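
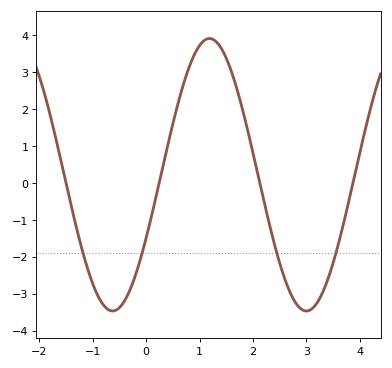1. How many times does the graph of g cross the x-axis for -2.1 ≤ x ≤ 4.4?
4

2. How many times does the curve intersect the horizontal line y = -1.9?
4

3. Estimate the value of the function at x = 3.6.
-1.7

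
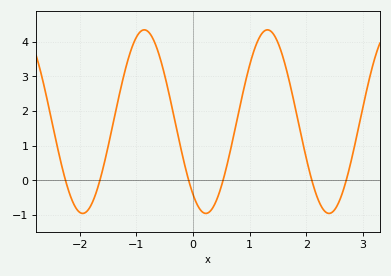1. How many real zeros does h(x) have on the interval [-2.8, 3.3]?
6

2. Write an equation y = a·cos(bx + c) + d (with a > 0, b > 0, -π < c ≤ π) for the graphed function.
y = 2.65cos(2.89x + 2.49) + 1.69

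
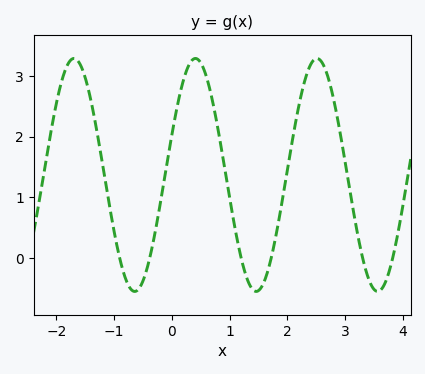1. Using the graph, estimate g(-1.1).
0.982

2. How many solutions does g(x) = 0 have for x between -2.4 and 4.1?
6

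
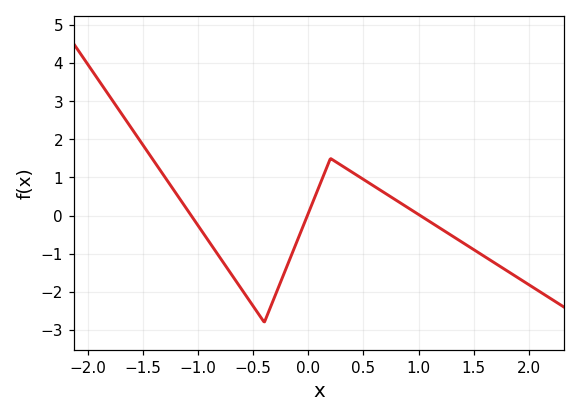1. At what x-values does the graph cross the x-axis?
-1.06, -0.009, 1.02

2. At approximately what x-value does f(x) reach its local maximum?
0.201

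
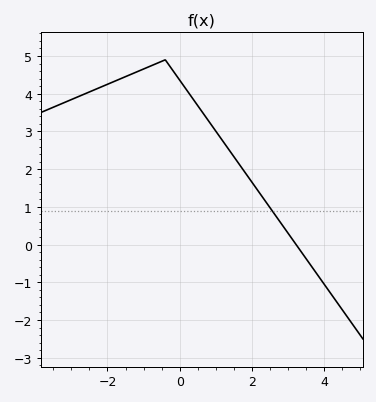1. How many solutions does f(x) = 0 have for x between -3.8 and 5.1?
1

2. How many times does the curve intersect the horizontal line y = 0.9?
1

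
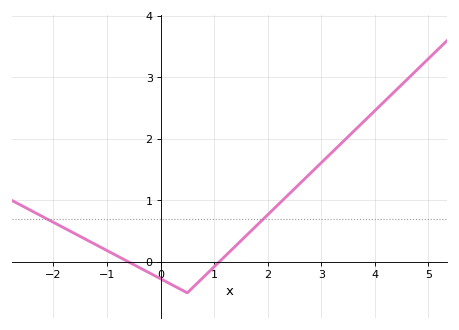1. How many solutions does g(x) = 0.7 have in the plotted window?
2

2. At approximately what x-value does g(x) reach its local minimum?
0.4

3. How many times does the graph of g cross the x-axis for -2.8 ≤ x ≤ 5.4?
2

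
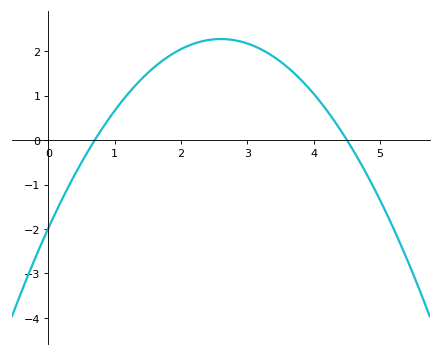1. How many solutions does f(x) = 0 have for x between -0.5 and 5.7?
2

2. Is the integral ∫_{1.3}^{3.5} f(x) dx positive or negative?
positive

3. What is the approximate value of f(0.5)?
-0.504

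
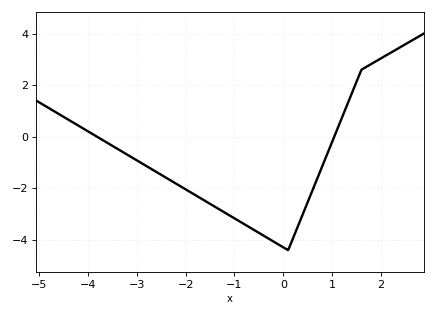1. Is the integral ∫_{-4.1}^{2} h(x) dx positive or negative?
negative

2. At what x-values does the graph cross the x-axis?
-3.8, 1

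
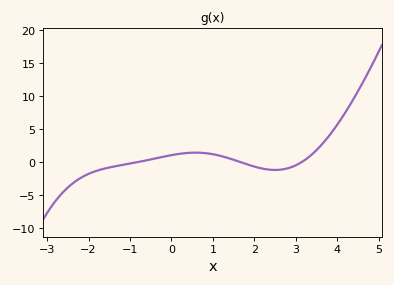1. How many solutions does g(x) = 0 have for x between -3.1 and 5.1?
3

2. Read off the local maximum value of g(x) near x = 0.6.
1.5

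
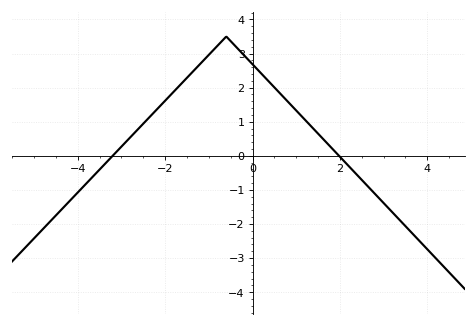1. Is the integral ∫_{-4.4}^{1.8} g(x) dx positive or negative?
positive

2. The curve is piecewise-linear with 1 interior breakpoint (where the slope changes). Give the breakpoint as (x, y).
(-0.6, 3.5)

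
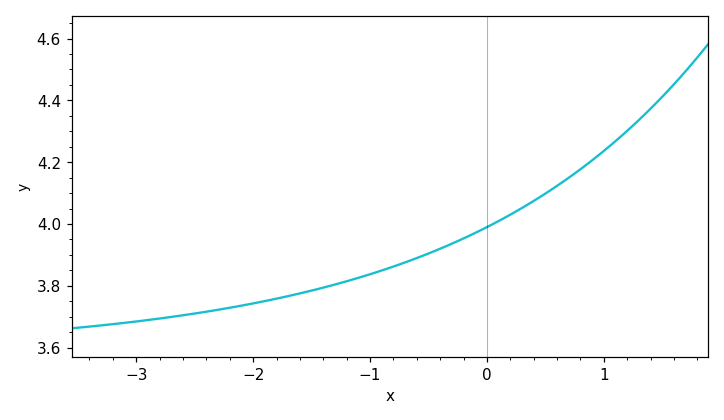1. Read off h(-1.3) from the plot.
3.8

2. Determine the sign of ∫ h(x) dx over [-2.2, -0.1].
positive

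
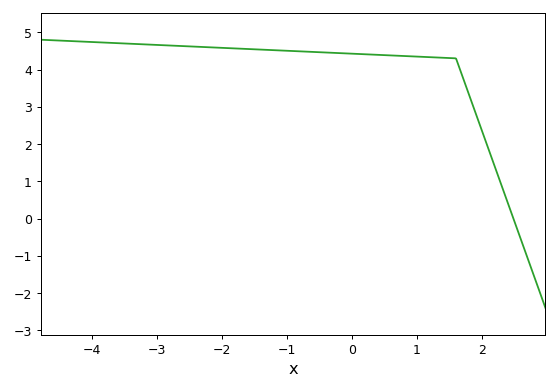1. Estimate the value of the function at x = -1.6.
4.55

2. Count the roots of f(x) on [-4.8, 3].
1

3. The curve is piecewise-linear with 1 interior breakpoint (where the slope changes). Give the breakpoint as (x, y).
(1.6, 4.3)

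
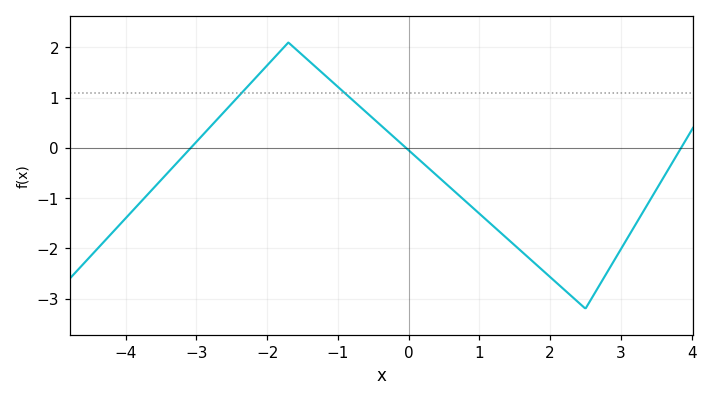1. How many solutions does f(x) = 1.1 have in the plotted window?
2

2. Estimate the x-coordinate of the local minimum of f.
2.6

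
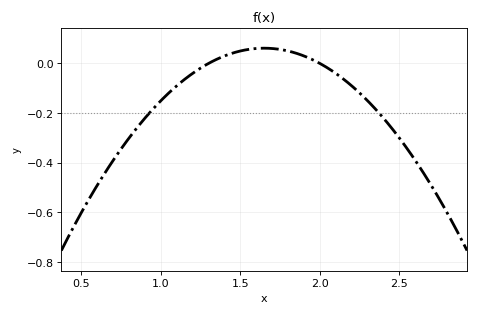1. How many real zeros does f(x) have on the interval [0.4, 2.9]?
2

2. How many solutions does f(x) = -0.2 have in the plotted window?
2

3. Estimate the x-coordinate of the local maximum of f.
1.65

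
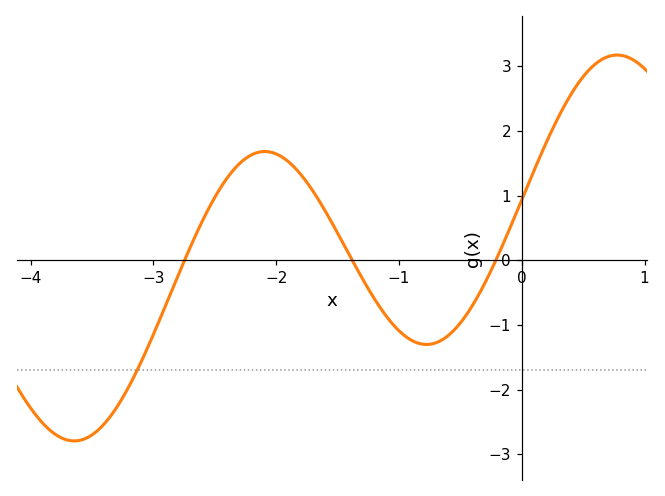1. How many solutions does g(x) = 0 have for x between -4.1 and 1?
3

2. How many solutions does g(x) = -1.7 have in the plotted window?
1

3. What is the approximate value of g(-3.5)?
-2.7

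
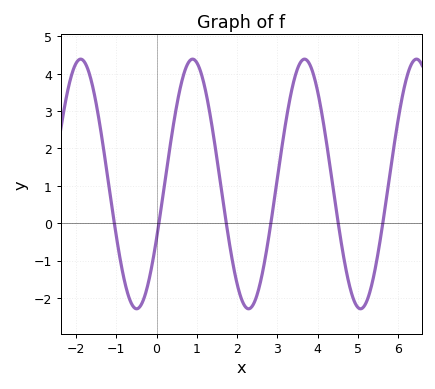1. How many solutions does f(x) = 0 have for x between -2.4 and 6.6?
6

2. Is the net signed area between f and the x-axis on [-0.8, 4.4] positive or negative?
positive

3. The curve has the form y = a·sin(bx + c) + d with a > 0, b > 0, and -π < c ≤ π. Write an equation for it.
y = 3.34sin(2.3x - 0.45) + 1.05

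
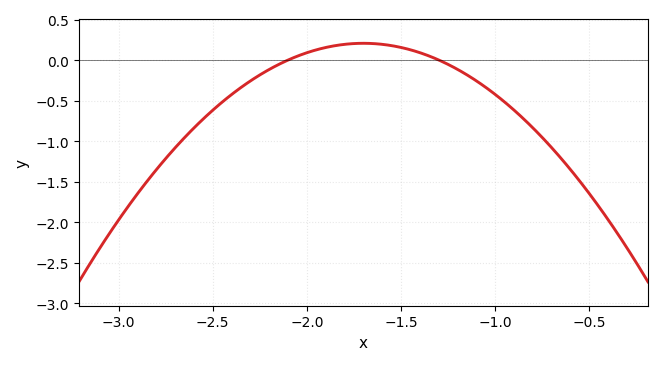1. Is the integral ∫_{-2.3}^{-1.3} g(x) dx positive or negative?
positive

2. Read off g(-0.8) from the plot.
-0.838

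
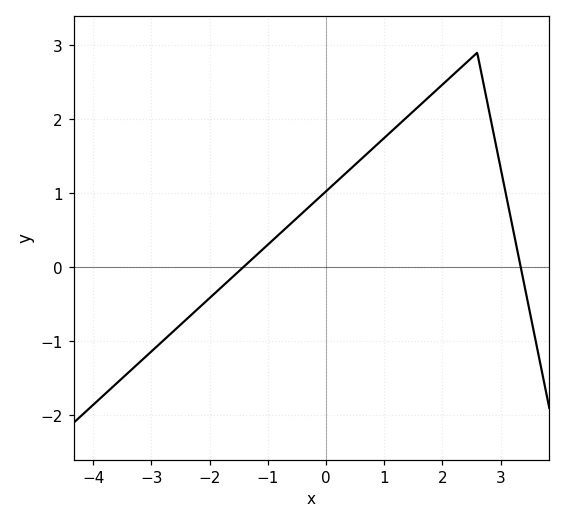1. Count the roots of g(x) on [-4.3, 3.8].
2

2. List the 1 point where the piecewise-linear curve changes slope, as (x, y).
(2.6, 2.9)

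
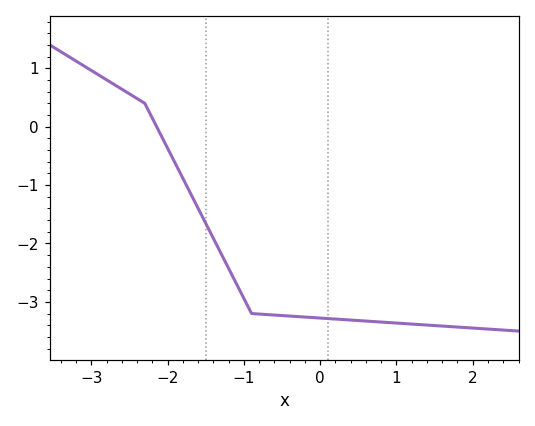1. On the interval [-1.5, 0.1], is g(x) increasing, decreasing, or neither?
decreasing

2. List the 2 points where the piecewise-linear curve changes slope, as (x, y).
(-2.3, 0.4); (-0.9, -3.2)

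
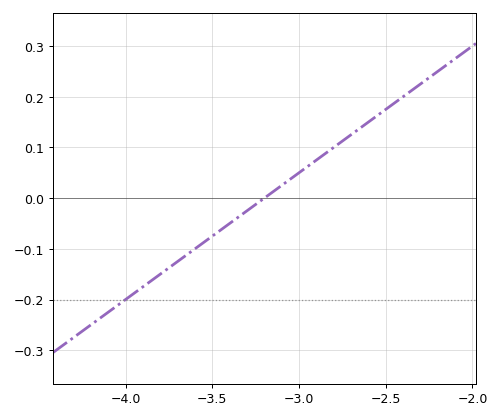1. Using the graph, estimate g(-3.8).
-0.15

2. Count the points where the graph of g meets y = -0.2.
1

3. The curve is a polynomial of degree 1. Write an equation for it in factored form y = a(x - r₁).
y = 0.25(x + 3.2)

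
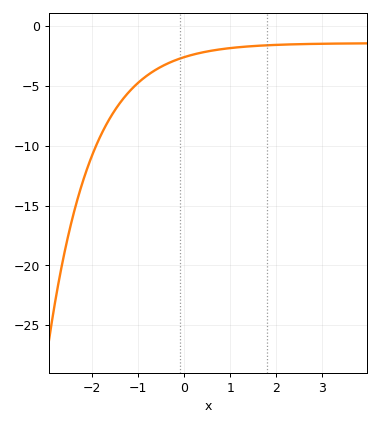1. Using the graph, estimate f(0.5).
-2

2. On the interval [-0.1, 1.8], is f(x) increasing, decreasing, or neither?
increasing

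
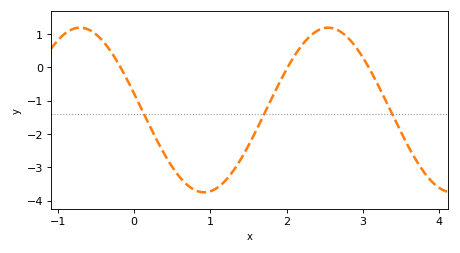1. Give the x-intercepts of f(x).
-0.179, 2.01, 3.08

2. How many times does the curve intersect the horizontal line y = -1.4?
3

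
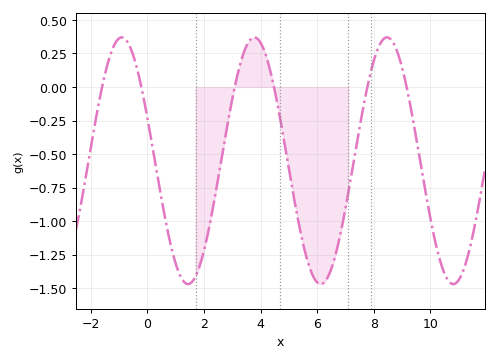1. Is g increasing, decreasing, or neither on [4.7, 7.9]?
neither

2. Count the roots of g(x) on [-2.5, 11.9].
6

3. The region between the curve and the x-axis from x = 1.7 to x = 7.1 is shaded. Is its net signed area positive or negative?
negative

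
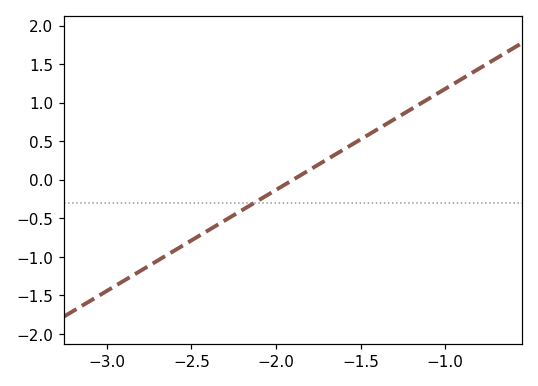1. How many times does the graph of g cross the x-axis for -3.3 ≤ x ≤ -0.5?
1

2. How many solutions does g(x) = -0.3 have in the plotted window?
1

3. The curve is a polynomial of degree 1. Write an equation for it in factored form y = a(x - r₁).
y = 1.31(x + 1.9)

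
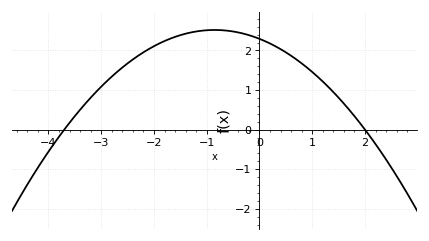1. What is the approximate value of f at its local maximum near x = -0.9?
2.52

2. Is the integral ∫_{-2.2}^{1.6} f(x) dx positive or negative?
positive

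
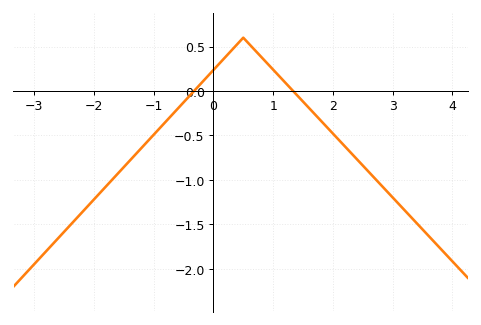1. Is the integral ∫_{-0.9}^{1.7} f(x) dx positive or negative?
positive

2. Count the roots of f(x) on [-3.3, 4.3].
2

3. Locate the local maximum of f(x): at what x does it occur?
0.6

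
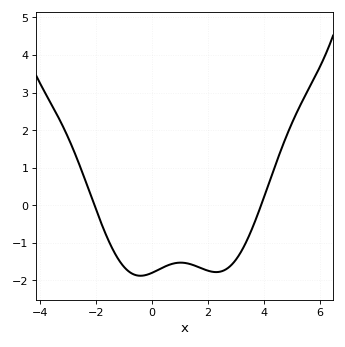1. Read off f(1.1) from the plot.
-1.53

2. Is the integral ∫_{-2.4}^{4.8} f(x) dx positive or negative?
negative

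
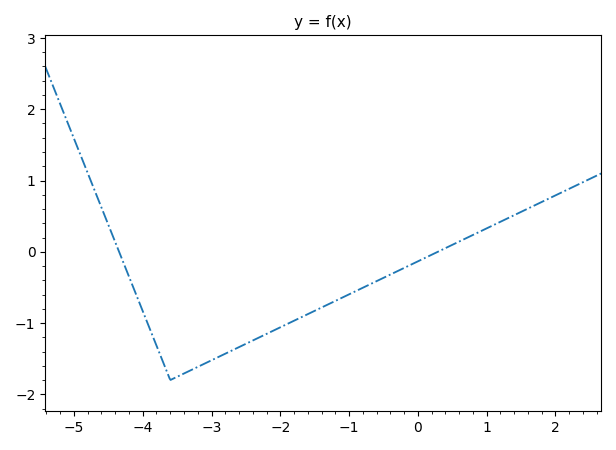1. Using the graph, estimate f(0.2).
0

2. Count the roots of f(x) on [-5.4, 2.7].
2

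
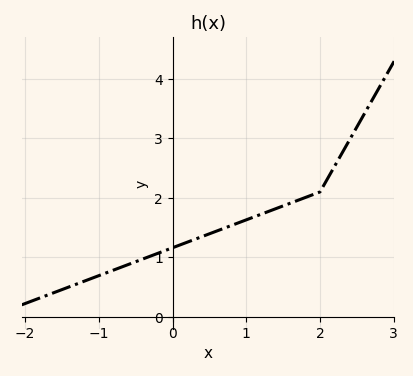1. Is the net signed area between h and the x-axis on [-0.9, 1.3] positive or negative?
positive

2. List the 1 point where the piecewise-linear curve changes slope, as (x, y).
(2, 2.1)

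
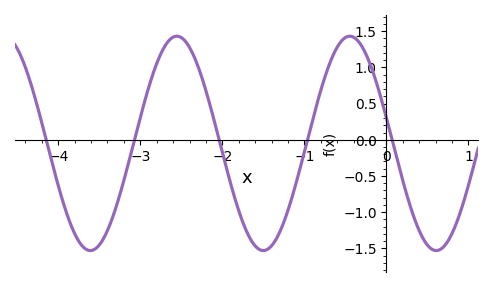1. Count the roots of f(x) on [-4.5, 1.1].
5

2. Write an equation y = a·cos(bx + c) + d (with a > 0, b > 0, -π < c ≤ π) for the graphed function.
y = 1.48cos(3x + 1.3) - 0.05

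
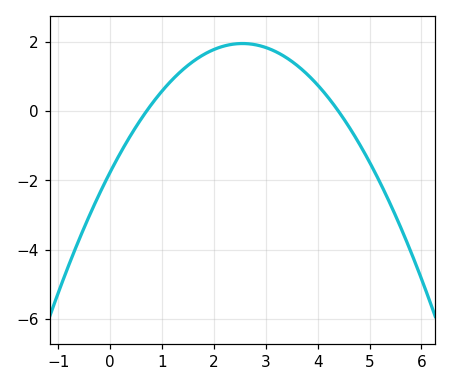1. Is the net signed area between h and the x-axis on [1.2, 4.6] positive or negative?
positive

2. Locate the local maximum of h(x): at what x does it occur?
2.55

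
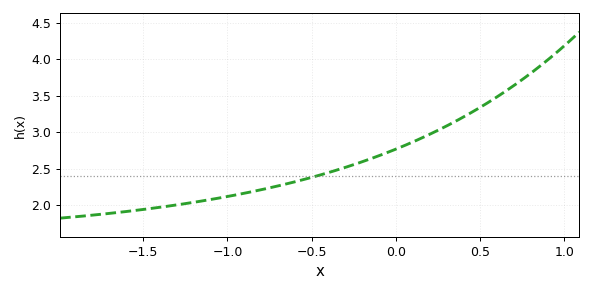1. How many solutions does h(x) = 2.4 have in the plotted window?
1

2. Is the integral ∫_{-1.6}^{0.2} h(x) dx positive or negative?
positive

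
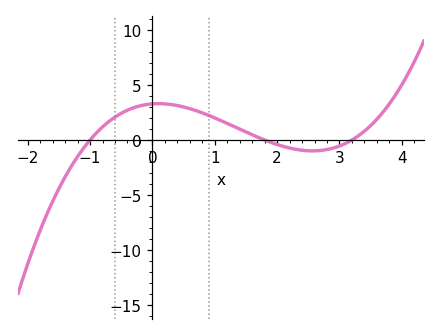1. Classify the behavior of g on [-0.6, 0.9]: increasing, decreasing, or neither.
neither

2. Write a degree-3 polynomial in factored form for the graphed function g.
y = 0.57(x + 1)(x - 1.8)(x - 3.2)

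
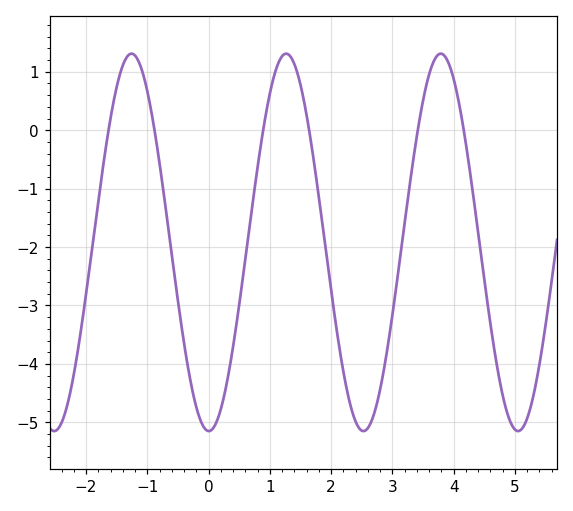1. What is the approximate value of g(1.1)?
1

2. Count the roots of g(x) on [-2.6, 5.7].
6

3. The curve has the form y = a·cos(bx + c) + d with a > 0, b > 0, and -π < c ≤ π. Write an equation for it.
y = 3.23cos(2.5x + 3.1) - 1.92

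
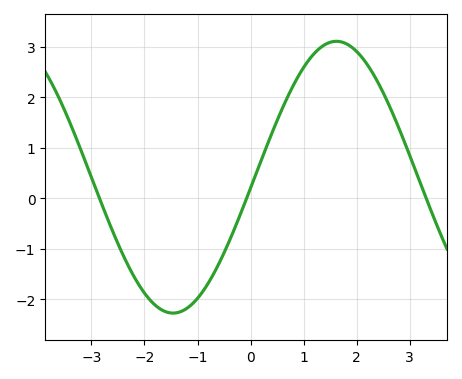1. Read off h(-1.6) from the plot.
-2.24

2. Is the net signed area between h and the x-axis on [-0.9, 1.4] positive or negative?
positive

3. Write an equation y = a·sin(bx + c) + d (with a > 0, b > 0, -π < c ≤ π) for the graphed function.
y = 2.69sin(1.02x - 0.08) + 0.42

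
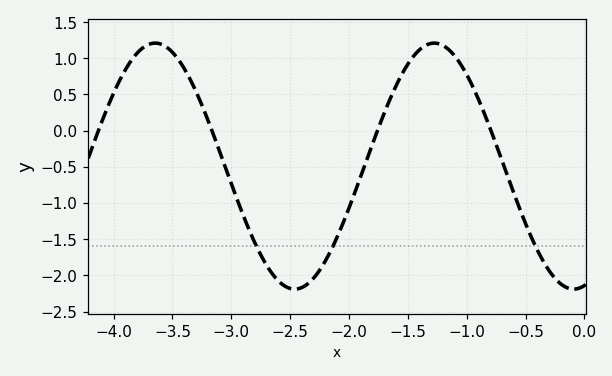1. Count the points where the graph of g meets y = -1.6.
3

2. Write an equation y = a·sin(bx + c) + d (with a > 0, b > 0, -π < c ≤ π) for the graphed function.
y = 1.7sin(2.6x - 1.3) - 0.49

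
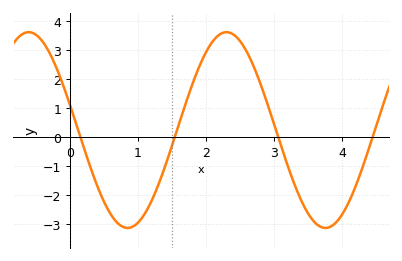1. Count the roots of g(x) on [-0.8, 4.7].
4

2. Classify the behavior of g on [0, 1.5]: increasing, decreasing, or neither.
neither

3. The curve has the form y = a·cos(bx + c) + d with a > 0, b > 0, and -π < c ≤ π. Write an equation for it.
y = 3.37cos(2.2x + 1.3) + 0.25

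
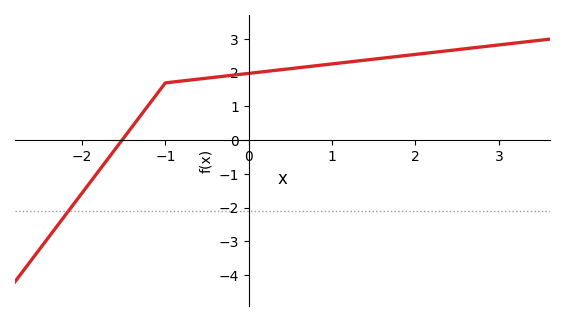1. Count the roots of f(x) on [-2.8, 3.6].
1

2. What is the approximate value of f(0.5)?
2.12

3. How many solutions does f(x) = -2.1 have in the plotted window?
1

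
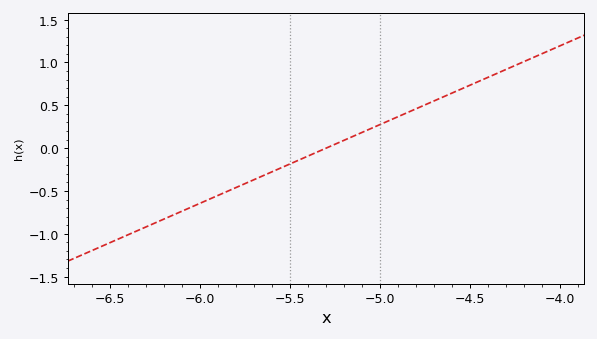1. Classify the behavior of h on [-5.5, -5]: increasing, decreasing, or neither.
increasing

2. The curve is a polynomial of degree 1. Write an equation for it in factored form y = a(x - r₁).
y = 0.92(x + 5.3)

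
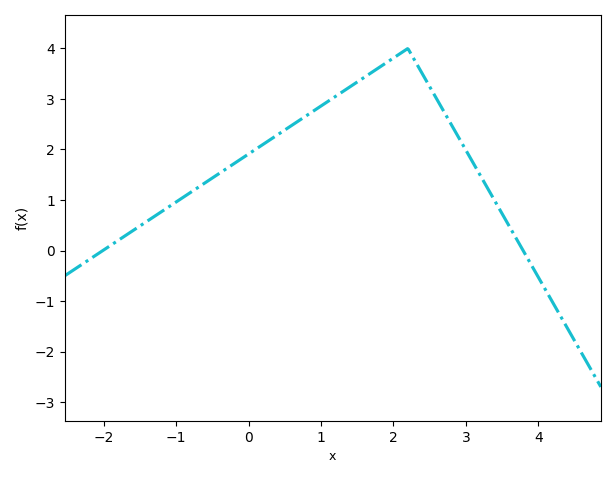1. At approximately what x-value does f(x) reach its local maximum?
2.2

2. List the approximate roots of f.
-2.01, 3.79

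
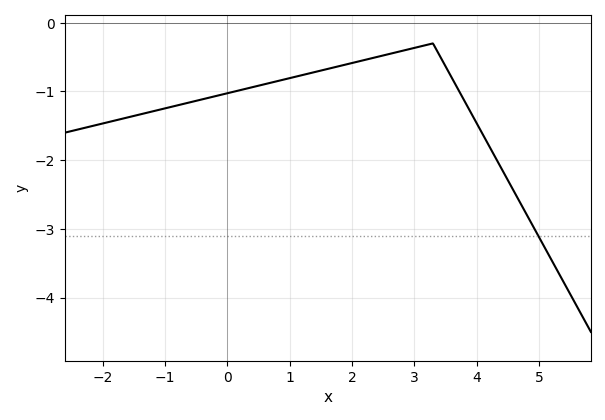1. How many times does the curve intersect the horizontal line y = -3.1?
1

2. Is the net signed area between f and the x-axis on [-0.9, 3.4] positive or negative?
negative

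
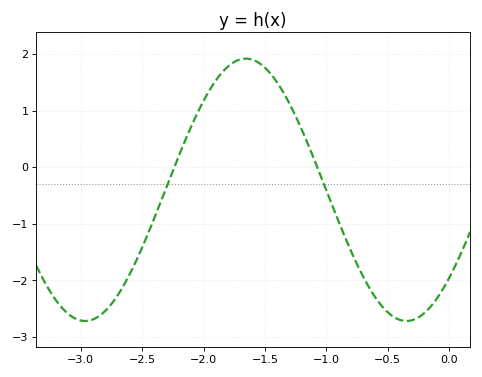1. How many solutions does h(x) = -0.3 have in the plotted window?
2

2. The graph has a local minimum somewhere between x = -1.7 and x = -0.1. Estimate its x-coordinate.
-0.35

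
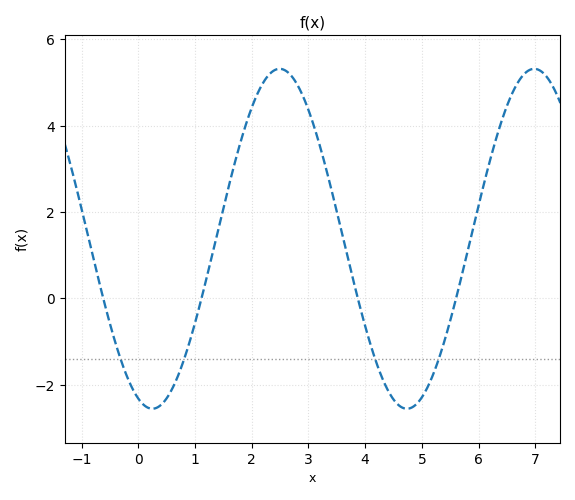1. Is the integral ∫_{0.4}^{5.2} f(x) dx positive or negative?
positive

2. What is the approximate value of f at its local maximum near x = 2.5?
5.32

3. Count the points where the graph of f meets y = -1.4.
4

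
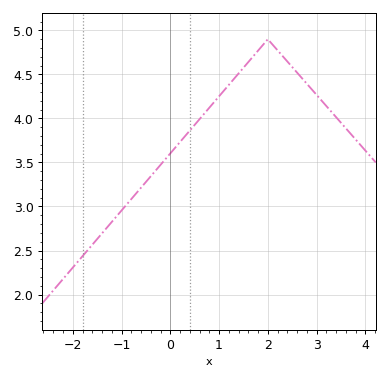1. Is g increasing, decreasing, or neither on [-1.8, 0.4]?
increasing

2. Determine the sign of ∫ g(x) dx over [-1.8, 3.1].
positive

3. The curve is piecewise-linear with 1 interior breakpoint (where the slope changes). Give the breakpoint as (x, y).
(2, 4.9)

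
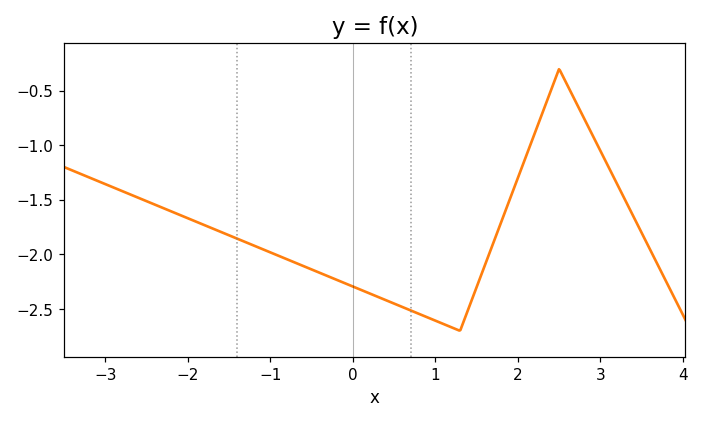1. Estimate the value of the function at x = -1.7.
-1.75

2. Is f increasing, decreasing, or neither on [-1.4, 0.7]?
decreasing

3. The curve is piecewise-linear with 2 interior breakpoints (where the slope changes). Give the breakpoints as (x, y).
(1.3, -2.7); (2.5, -0.3)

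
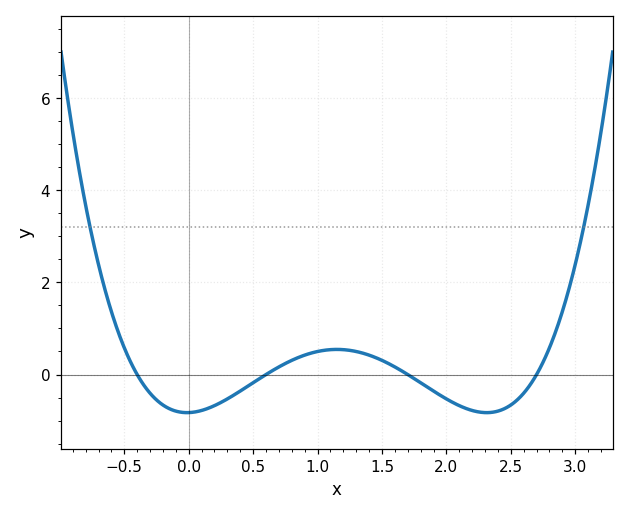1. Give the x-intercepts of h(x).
-0.4, 0.6, 1.7, 2.7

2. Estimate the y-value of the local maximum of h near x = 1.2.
0.6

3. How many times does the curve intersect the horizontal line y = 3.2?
2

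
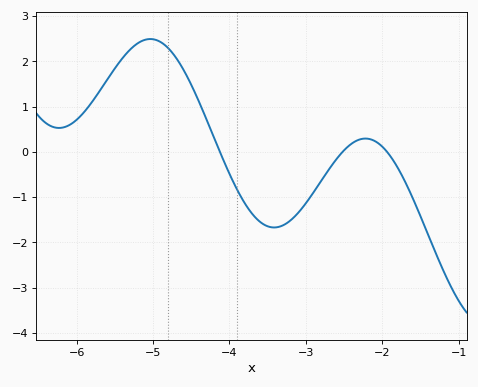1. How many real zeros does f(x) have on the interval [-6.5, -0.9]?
3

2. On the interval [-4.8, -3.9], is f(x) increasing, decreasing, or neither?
decreasing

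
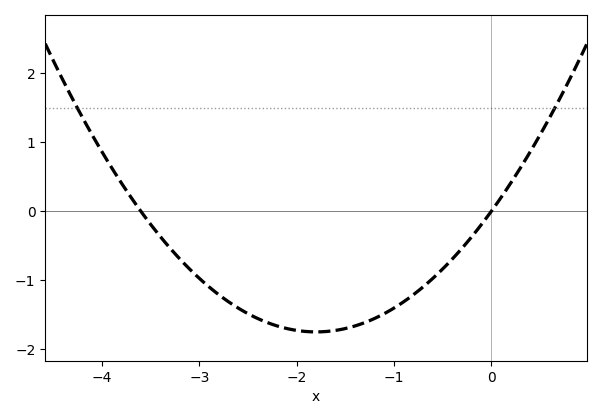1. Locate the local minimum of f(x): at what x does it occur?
-1.8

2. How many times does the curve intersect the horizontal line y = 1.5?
2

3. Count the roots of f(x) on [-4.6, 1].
2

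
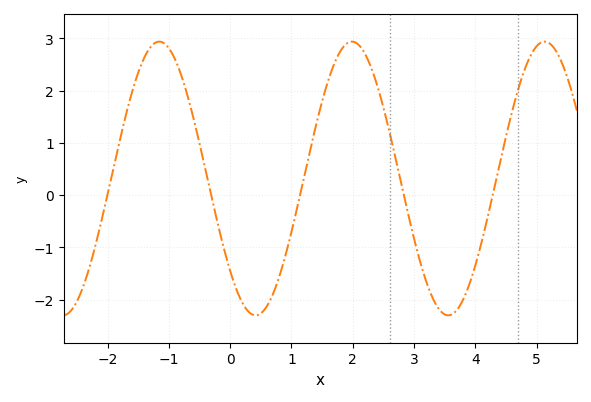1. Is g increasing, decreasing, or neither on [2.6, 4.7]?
neither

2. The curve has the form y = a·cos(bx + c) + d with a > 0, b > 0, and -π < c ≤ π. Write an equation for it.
y = 2.62cos(2x + 2.3) + 0.32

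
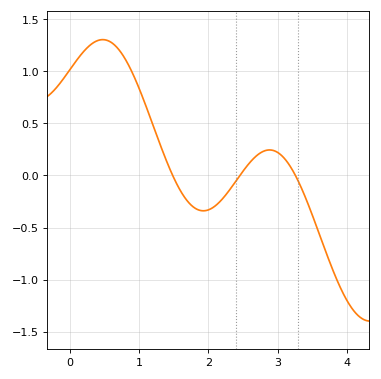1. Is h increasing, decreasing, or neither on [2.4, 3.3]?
neither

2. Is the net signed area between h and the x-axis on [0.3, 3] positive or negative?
positive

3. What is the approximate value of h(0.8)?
1.12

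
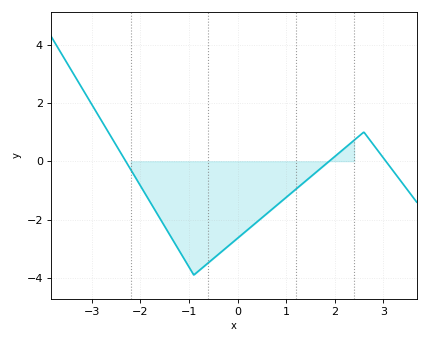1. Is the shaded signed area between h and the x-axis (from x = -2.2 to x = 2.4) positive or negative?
negative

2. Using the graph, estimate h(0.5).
-1.94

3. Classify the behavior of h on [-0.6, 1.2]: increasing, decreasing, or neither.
increasing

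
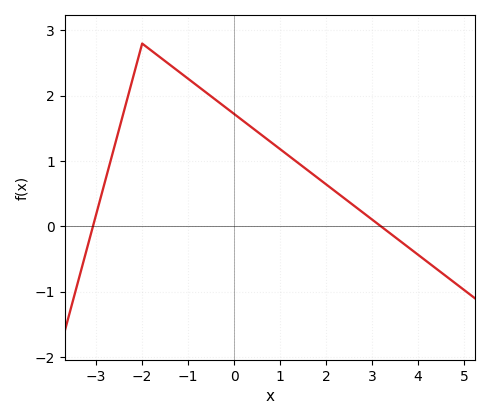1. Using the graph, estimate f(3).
0.107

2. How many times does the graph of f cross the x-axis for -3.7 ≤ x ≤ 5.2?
2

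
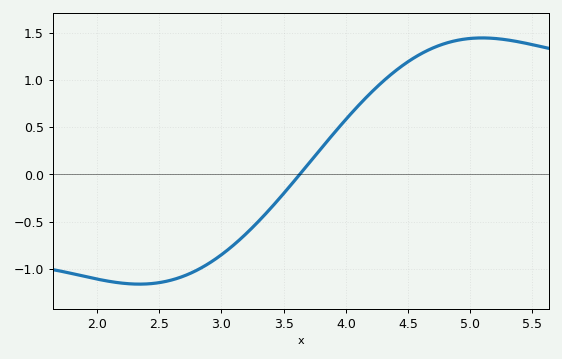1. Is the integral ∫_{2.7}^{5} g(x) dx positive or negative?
positive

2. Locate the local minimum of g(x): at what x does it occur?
2.3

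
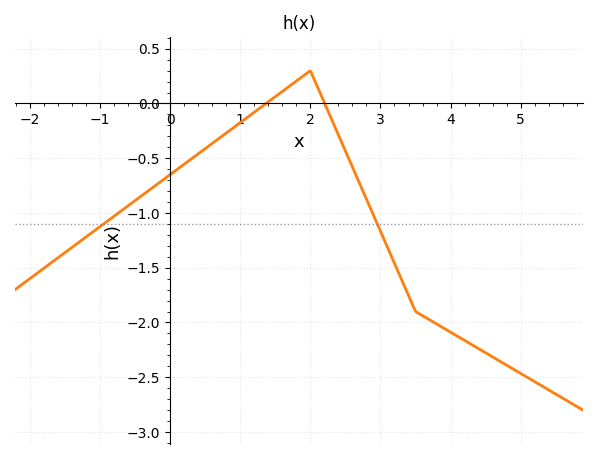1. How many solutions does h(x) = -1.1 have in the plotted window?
2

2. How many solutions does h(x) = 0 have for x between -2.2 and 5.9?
2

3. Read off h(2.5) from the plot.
-0.45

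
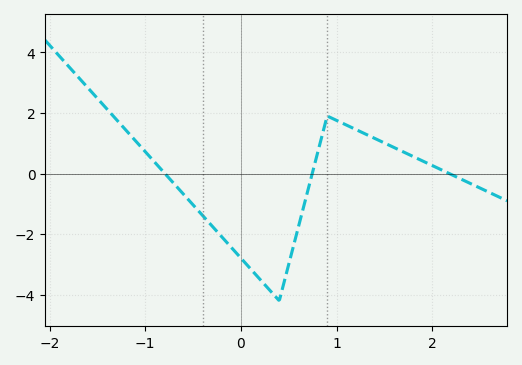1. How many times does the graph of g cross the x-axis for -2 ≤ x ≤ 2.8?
3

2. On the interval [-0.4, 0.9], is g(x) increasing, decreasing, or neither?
neither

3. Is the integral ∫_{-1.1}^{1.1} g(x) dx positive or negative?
negative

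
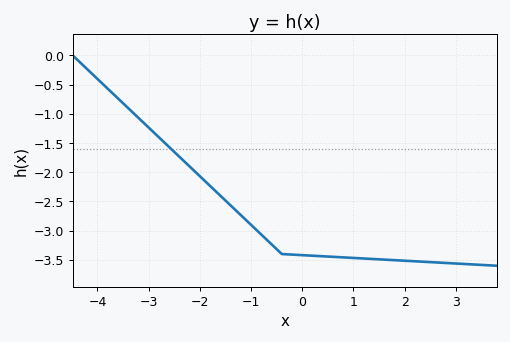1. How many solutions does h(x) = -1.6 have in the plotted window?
1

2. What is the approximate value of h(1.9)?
-3.51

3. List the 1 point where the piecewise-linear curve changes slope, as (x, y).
(-0.4, -3.4)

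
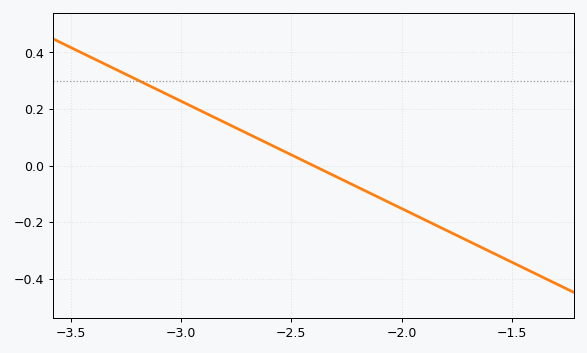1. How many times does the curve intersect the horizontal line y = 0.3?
1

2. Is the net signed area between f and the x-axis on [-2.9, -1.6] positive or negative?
negative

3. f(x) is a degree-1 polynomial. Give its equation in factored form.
y = -0.38(x + 2.4)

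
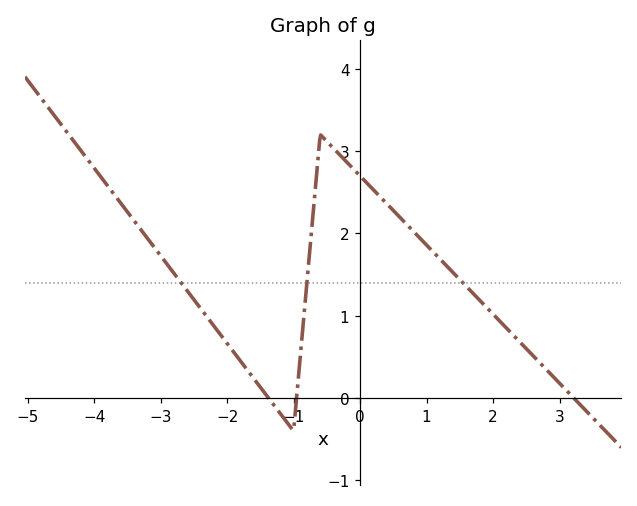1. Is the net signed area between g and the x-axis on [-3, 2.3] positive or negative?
positive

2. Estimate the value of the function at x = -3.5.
2.26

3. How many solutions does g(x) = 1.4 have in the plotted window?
3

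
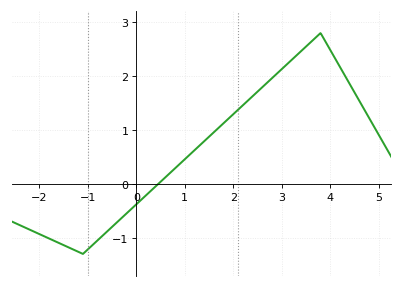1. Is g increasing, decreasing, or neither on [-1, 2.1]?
increasing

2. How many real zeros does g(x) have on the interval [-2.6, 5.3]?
1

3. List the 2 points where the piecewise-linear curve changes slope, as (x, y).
(-1.1, -1.3); (3.8, 2.8)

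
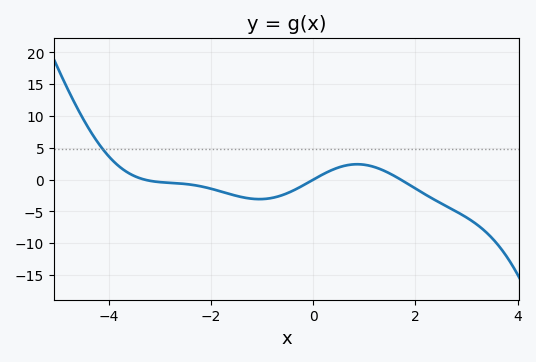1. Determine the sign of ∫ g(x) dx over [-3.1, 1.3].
negative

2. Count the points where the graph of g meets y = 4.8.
1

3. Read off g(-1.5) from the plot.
-2.55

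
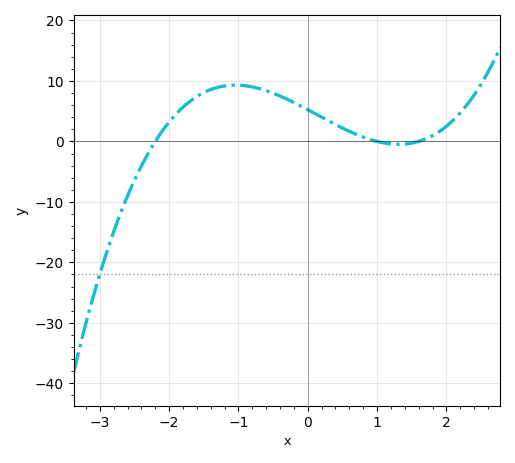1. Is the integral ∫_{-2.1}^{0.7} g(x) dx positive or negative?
positive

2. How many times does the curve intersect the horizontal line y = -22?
1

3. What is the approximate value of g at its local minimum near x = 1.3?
-0.47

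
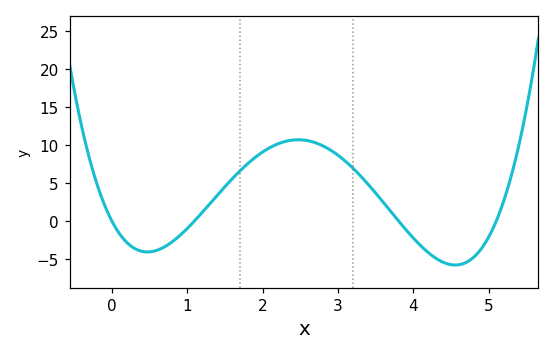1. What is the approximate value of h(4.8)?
-4.8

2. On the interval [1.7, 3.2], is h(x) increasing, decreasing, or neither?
neither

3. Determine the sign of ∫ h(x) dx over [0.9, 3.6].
positive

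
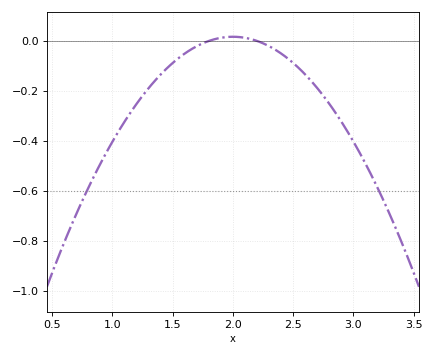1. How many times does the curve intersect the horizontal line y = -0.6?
2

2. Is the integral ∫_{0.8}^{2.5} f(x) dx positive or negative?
negative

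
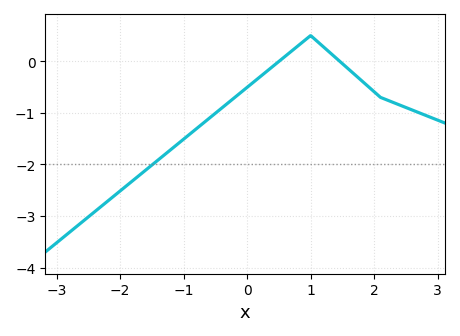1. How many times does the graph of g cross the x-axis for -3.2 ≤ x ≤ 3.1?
2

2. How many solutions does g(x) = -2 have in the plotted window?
1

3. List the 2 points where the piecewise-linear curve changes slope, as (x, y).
(1, 0.5); (2.1, -0.7)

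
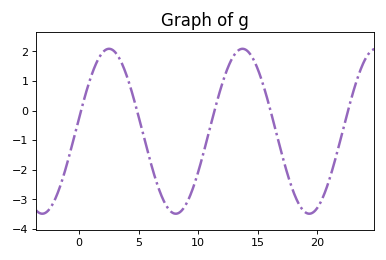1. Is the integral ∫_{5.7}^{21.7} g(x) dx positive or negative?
negative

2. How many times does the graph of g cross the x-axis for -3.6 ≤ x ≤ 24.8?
5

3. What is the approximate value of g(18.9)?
-3.41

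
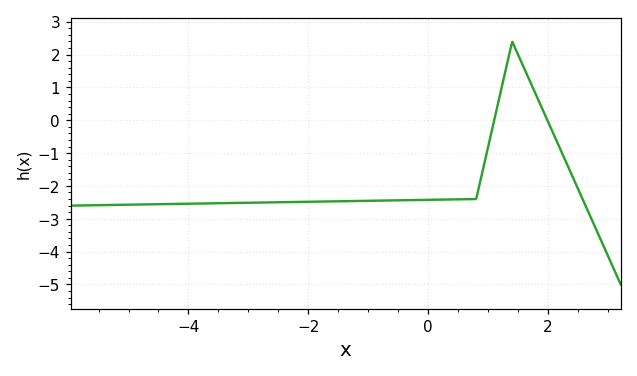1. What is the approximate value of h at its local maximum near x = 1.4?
2.4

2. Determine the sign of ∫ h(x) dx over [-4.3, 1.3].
negative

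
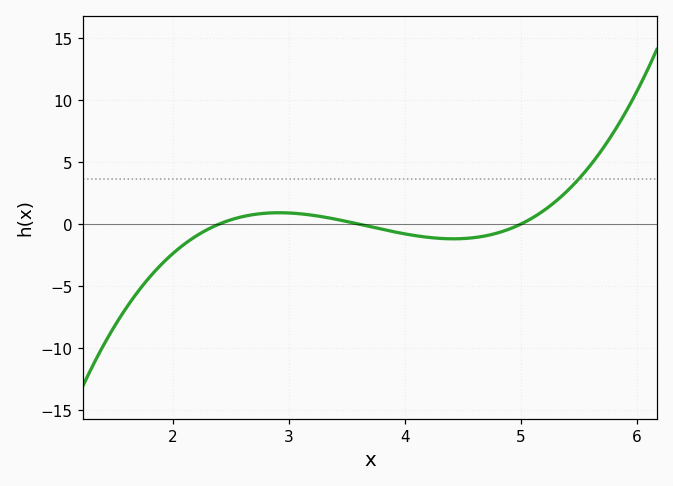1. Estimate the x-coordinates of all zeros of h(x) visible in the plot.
2.4, 3.6, 5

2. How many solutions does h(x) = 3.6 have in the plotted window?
1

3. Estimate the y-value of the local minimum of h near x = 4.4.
-1.19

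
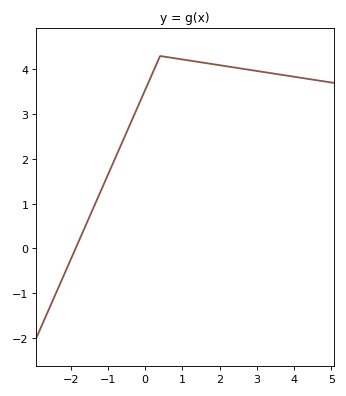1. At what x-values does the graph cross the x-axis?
-1.8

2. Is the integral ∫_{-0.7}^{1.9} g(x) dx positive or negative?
positive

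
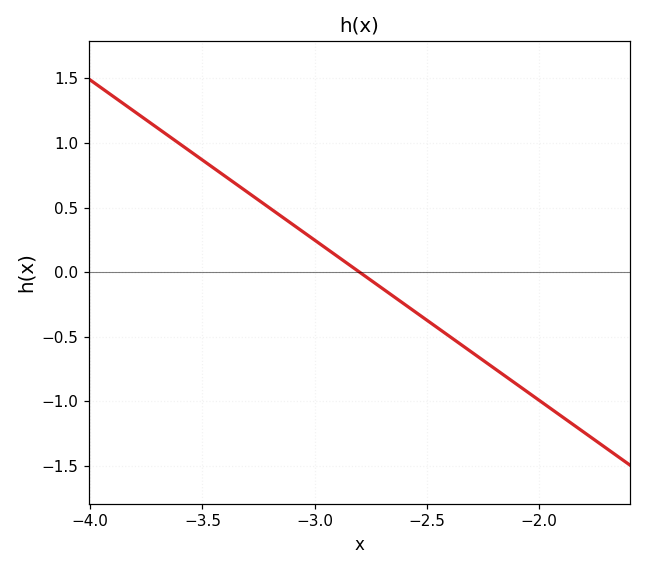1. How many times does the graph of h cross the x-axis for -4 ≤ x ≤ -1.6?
1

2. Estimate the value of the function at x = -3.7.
1.1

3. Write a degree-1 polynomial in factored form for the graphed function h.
y = -1.24(x + 2.8)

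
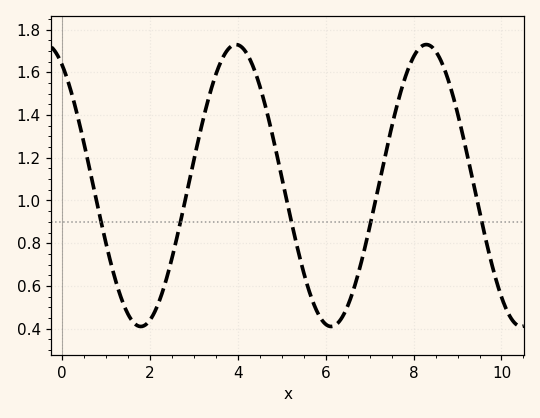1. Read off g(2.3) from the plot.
0.584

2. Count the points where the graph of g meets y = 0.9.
5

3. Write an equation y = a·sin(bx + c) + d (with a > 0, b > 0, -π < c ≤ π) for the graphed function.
y = 0.66sin(1.45x + 2.12) + 1.07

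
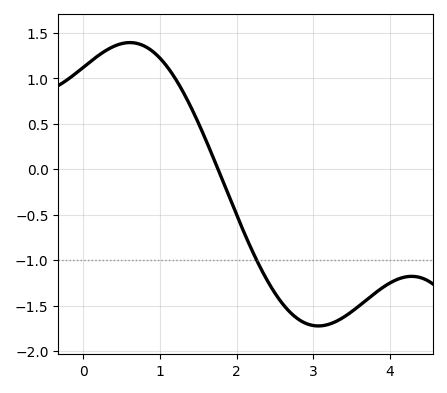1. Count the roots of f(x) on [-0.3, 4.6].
1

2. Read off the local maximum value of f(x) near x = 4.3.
-1.18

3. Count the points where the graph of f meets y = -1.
1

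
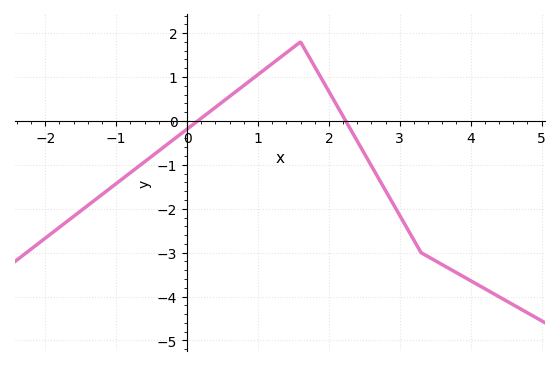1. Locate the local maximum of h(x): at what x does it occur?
1.6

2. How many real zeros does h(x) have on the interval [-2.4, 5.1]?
2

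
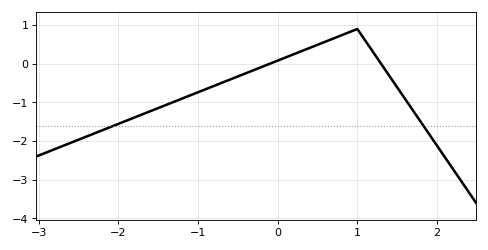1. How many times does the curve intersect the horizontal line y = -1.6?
2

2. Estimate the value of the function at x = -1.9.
-1.48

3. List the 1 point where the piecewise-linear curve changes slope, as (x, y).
(1, 0.9)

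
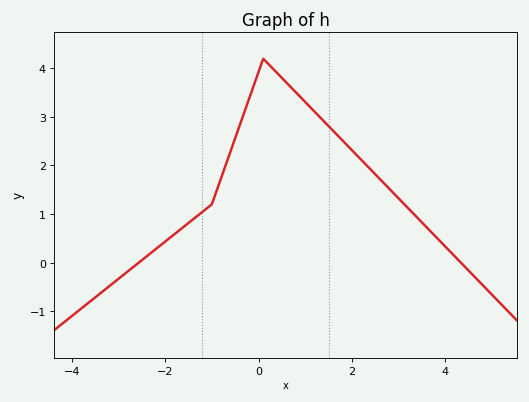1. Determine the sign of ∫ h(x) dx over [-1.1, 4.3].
positive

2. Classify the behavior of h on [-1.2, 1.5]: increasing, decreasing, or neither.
neither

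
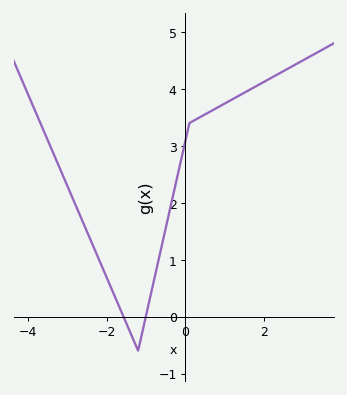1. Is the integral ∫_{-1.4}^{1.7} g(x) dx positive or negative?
positive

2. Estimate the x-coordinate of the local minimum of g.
-1.2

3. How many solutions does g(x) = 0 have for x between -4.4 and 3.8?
2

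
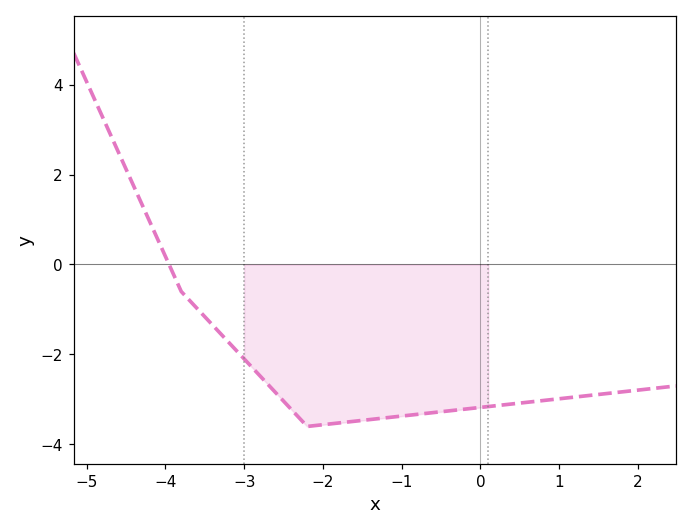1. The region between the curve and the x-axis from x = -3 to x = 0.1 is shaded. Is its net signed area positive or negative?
negative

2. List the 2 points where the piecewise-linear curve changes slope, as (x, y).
(-3.8, -0.6); (-2.2, -3.6)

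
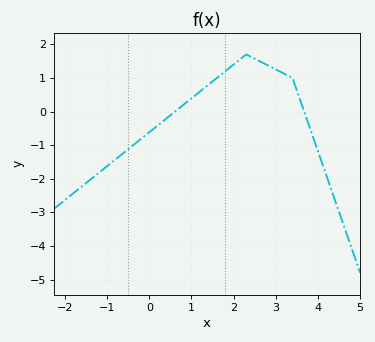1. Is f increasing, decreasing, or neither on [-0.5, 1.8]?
increasing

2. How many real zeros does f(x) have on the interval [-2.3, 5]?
2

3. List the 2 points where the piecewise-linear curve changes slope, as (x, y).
(2.3, 1.7); (3.4, 1)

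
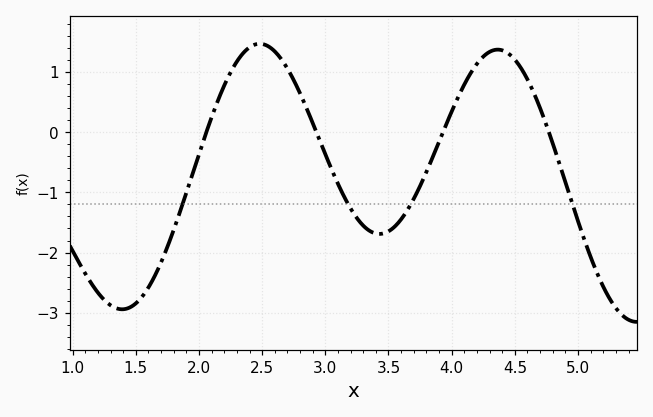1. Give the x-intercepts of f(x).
2.06, 2.93, 3.93, 4.77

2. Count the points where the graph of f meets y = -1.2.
4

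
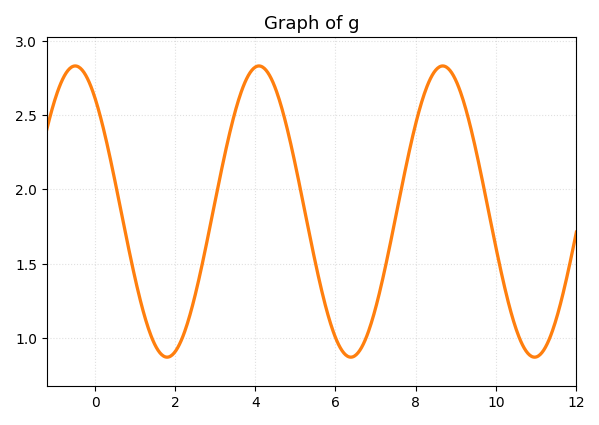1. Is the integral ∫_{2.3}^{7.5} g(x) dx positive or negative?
positive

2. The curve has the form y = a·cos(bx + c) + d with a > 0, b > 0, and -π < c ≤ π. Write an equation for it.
y = 0.98cos(1.37x + 0.68) + 1.85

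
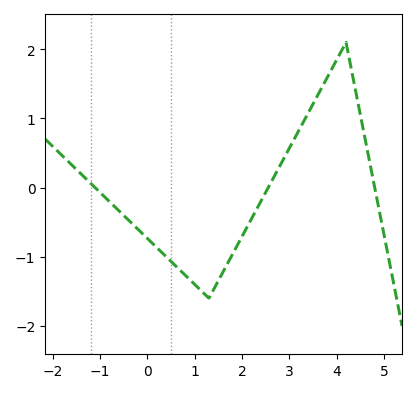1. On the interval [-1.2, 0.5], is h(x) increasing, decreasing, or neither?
decreasing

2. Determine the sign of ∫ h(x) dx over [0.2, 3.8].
negative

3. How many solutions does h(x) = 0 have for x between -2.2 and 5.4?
3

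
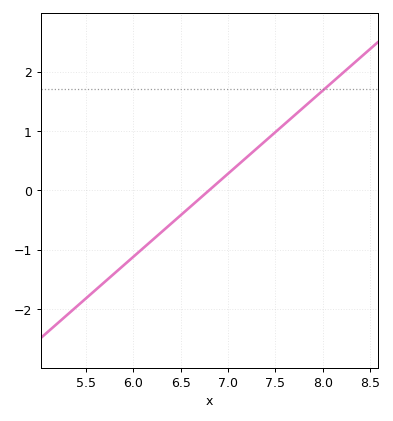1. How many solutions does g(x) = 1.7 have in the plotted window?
1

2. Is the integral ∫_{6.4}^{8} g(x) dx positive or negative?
positive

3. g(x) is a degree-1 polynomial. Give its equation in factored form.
y = 1.4(x - 6.8)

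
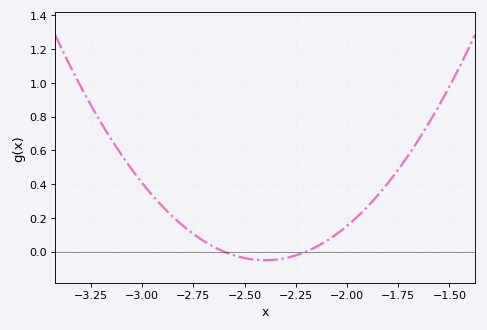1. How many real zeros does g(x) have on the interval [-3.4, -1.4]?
2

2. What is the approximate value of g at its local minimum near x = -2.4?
-0.06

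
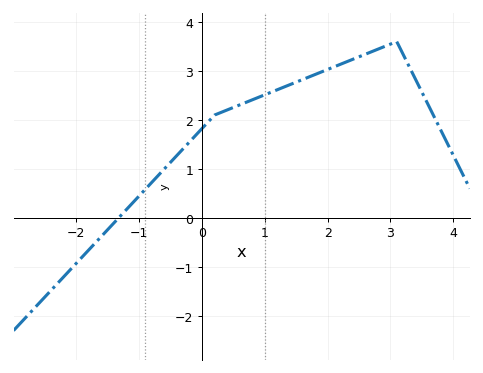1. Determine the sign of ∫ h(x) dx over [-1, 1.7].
positive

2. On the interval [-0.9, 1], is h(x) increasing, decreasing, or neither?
increasing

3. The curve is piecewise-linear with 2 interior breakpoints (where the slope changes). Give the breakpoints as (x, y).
(0.2, 2.1); (3.1, 3.6)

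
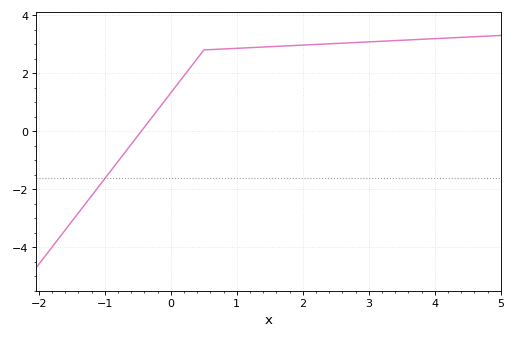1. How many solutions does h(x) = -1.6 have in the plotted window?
1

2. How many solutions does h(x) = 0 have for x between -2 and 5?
1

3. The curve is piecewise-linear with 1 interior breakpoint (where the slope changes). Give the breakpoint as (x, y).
(0.5, 2.8)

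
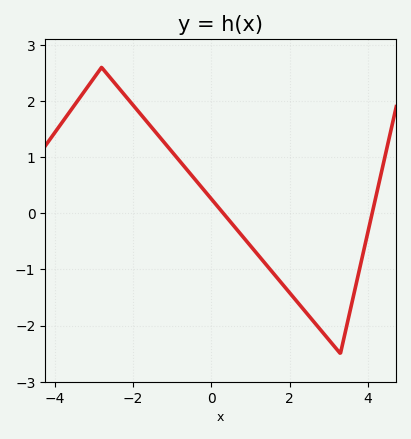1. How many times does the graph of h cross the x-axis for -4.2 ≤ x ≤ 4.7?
2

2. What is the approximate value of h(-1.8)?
1.8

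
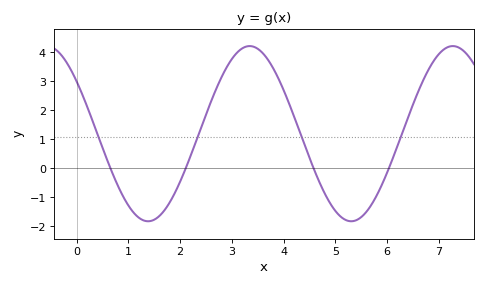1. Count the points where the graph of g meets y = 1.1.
4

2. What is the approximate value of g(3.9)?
3.1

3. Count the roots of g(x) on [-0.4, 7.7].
4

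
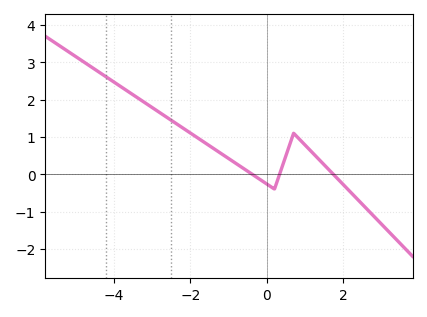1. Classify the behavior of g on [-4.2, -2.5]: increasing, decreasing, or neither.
decreasing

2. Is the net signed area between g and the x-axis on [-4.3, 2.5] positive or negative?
positive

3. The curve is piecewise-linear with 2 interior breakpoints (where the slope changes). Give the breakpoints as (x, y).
(0.2, -0.4); (0.7, 1.1)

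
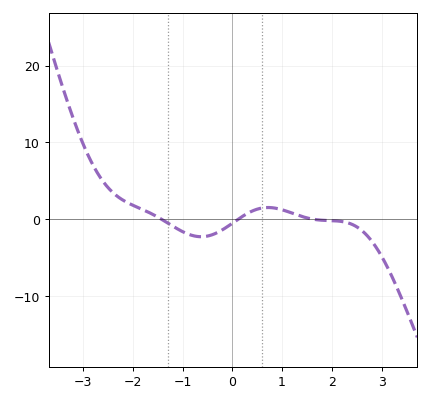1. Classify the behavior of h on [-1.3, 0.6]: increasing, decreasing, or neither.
neither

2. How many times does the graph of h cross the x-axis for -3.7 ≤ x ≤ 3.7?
3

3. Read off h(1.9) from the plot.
-0.152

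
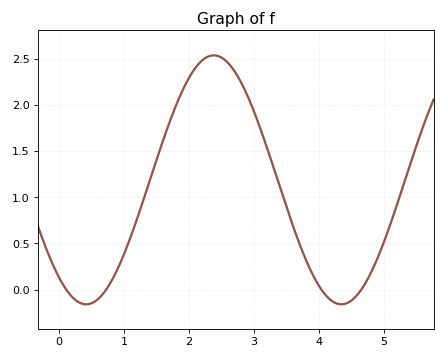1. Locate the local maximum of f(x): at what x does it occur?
2.38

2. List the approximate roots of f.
0.111, 0.726, 4.04, 4.65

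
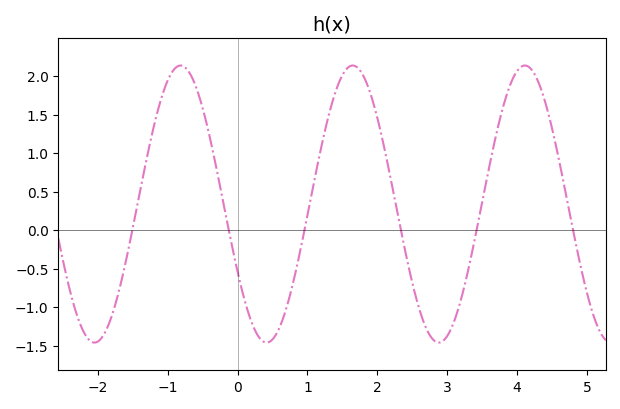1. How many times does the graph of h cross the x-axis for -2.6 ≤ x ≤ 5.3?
6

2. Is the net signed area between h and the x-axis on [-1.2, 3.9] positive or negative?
positive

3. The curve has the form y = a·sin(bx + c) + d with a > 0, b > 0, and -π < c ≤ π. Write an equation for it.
y = 1.8sin(2.5x - 2.6) + 0.34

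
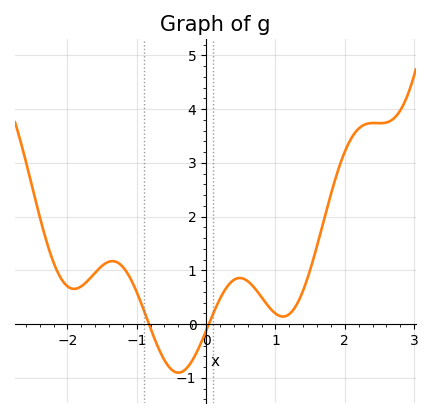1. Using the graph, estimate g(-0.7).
-0.409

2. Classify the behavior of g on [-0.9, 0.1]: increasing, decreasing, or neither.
neither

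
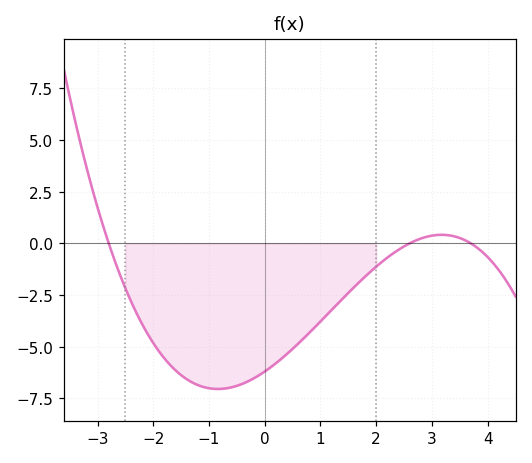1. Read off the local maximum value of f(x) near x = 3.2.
0.415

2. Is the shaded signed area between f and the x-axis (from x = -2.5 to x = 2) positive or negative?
negative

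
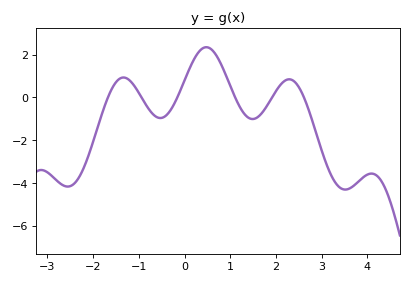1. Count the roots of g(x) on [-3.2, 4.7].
6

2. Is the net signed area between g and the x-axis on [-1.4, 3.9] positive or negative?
negative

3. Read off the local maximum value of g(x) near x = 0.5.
2.4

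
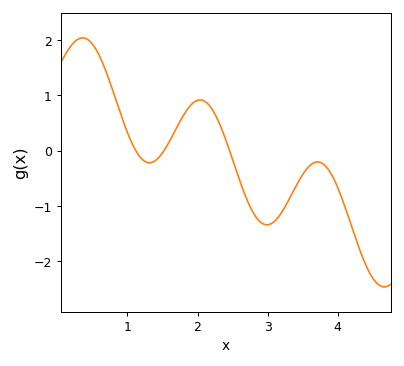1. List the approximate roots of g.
1.1, 1.5, 2.5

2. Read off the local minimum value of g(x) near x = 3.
-1.3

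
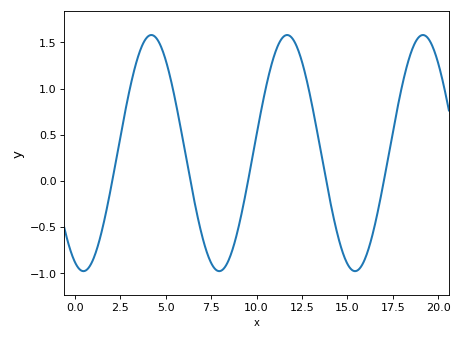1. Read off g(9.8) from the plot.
0.286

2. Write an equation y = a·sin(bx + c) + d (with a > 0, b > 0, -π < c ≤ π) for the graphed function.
y = 1.28sin(0.84x - 1.96) + 0.3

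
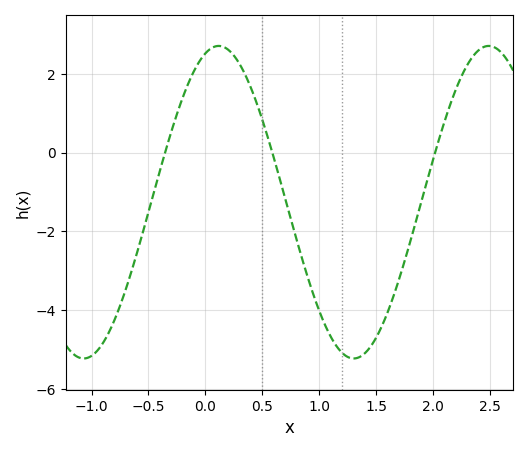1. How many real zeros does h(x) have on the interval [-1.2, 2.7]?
3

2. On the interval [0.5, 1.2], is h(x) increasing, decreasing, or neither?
decreasing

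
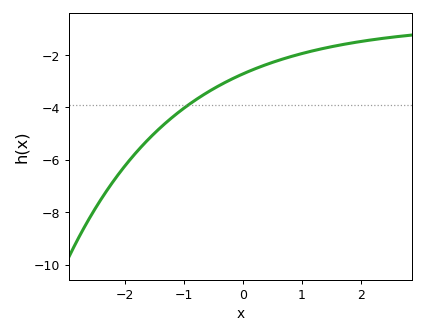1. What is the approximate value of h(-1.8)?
-5.6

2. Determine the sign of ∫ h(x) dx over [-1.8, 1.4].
negative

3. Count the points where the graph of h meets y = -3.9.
1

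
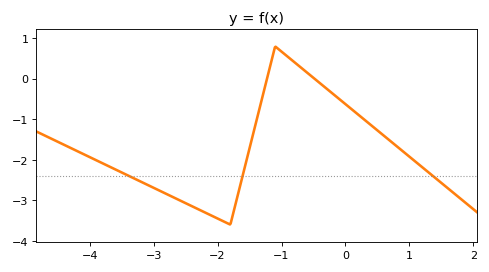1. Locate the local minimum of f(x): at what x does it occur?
-1.8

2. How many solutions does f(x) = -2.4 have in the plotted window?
3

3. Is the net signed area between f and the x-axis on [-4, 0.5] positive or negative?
negative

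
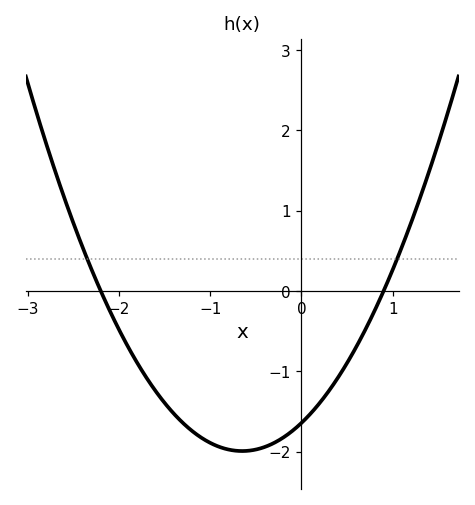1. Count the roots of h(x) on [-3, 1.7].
2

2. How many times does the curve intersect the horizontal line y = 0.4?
2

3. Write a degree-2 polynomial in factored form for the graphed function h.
y = 0.83(x + 2.2)(x - 0.9)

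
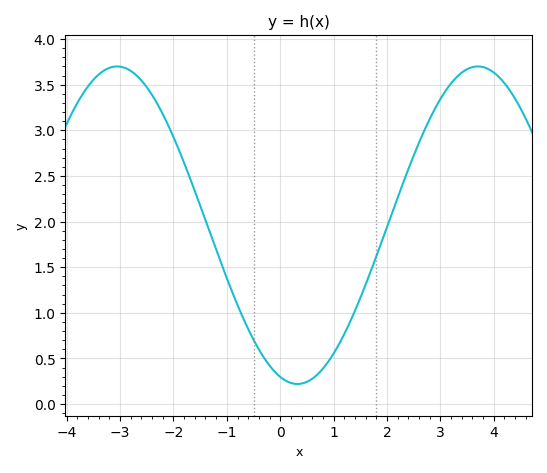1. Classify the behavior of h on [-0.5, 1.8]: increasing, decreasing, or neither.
neither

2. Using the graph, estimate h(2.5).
2.7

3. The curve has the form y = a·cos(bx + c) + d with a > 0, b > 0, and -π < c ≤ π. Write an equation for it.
y = 1.74cos(0.93x + 2.8) + 1.96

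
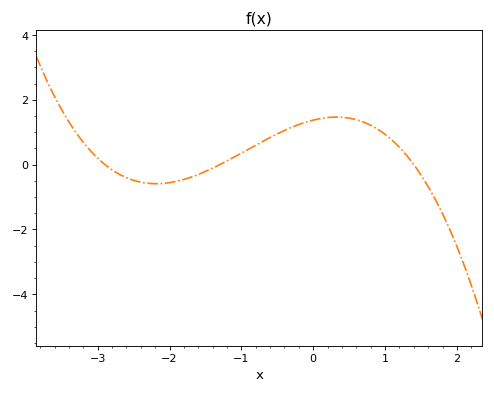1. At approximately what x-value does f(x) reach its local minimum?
-2.2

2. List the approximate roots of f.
-2.9, -1.3, 1.4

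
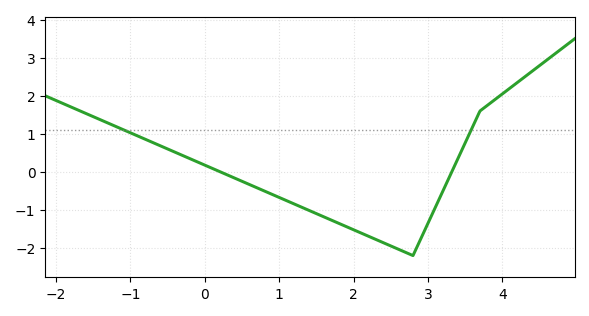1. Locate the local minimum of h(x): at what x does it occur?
2.8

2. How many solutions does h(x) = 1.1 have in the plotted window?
2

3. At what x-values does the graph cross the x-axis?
0.209, 3.32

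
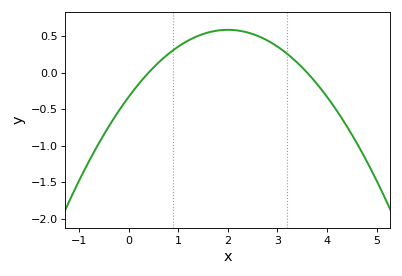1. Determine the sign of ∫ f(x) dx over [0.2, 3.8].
positive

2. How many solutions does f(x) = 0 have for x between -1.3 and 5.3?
2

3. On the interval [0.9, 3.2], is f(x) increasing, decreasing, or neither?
neither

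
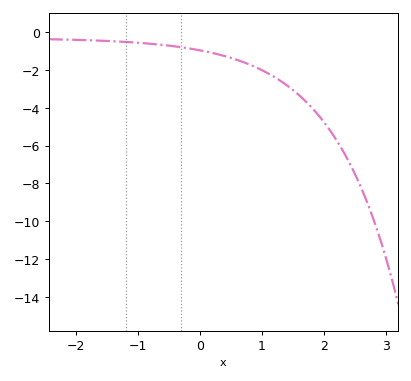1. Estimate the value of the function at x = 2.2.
-5.68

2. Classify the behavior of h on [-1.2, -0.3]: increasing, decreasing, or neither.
decreasing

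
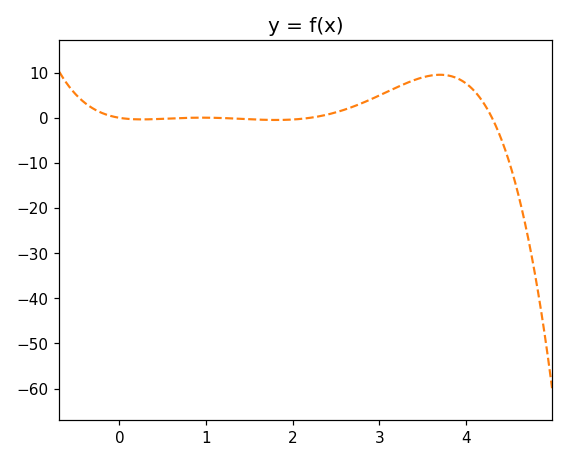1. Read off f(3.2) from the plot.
6.74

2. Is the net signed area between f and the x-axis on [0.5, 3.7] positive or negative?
positive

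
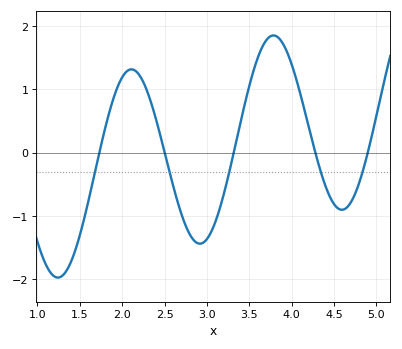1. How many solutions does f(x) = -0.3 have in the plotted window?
5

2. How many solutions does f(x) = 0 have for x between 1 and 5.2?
5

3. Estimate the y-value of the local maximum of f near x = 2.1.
1.3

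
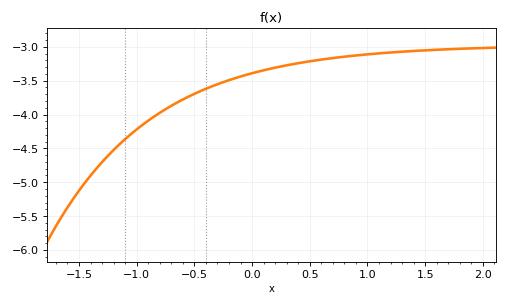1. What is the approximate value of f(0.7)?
-3.17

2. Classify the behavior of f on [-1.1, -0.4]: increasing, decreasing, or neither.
increasing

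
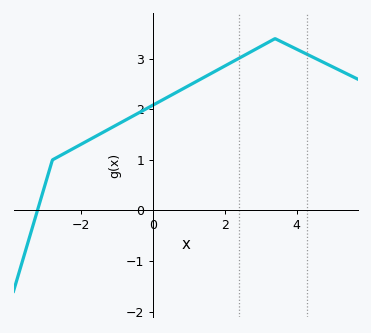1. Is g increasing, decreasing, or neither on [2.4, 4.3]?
neither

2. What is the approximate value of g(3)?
3.25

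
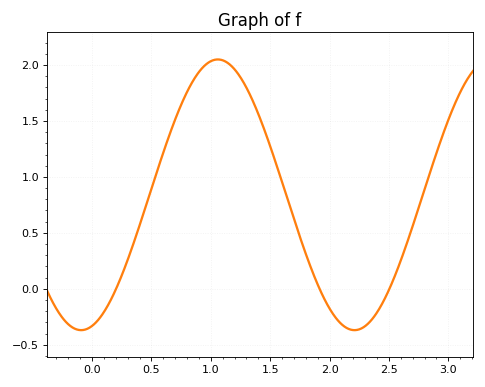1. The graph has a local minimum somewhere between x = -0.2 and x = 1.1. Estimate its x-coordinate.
-0.092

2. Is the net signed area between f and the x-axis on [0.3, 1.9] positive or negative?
positive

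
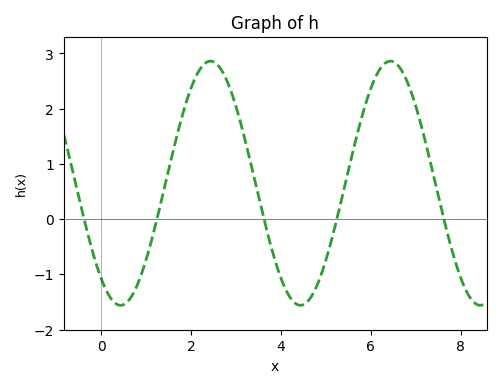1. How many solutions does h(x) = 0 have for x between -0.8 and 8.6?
5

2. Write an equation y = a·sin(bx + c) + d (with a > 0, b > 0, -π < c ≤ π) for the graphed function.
y = 2.21sin(1.57x - 2.25) + 0.65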